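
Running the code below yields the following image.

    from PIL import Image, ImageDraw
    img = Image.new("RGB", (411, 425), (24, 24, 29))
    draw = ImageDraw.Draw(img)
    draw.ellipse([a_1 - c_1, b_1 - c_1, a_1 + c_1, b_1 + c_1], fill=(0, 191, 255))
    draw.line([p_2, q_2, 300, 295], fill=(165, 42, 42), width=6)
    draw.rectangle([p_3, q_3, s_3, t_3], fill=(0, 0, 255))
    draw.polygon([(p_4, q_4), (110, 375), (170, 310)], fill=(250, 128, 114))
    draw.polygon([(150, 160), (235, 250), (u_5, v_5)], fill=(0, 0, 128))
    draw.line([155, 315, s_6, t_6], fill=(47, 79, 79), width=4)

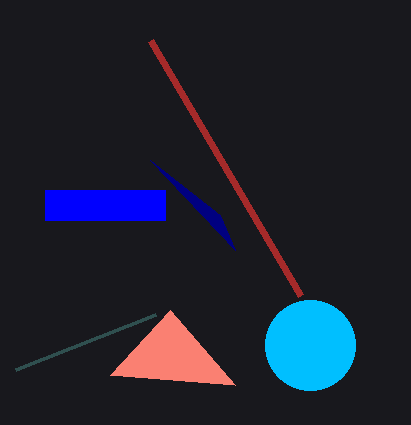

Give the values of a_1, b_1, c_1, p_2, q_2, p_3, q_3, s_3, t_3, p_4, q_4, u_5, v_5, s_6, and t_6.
a_1 = 310; b_1 = 345; c_1 = 45; p_2 = 150; q_2 = 40; p_3 = 45; q_3 = 190; s_3 = 165; t_3 = 220; p_4 = 235; q_4 = 385; u_5 = 220; v_5 = 215; s_6 = 15; t_6 = 370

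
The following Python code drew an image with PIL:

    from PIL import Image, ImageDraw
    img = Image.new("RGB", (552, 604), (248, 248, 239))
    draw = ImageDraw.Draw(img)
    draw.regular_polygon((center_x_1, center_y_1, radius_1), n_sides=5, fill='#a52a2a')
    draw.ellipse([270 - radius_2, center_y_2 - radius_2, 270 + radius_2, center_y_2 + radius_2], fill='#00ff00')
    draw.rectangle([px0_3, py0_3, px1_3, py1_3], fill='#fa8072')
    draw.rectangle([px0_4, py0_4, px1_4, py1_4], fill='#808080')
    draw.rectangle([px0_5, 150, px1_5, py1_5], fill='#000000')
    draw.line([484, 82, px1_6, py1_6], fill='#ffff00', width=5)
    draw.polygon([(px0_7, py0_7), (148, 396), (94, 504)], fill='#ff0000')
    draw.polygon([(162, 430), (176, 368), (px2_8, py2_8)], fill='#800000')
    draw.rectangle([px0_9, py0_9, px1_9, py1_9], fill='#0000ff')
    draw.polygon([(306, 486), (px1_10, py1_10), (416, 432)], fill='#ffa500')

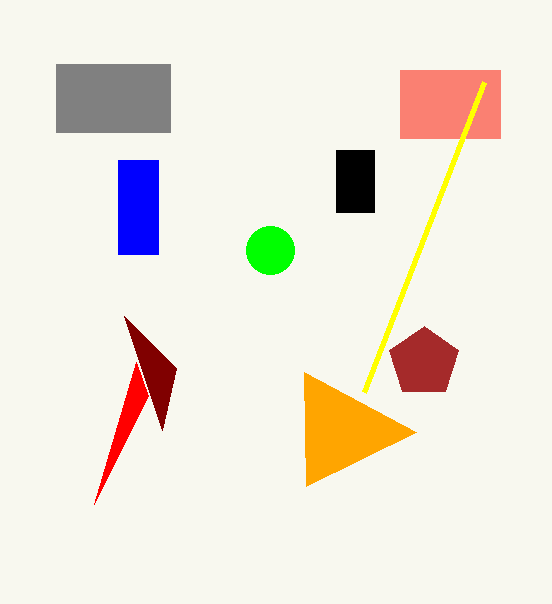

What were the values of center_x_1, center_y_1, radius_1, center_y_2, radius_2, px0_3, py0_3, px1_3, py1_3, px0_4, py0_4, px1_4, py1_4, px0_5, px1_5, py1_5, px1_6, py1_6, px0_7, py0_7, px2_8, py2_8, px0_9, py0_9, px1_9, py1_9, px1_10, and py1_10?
center_x_1 = 424, center_y_1 = 362, radius_1 = 36, center_y_2 = 250, radius_2 = 24, px0_3 = 400, py0_3 = 70, px1_3 = 500, py1_3 = 138, px0_4 = 56, py0_4 = 64, px1_4 = 170, py1_4 = 132, px0_5 = 336, px1_5 = 374, py1_5 = 212, px1_6 = 364, py1_6 = 392, px0_7 = 136, py0_7 = 362, px2_8 = 124, py2_8 = 316, px0_9 = 118, py0_9 = 160, px1_9 = 158, py1_9 = 254, px1_10 = 304, py1_10 = 372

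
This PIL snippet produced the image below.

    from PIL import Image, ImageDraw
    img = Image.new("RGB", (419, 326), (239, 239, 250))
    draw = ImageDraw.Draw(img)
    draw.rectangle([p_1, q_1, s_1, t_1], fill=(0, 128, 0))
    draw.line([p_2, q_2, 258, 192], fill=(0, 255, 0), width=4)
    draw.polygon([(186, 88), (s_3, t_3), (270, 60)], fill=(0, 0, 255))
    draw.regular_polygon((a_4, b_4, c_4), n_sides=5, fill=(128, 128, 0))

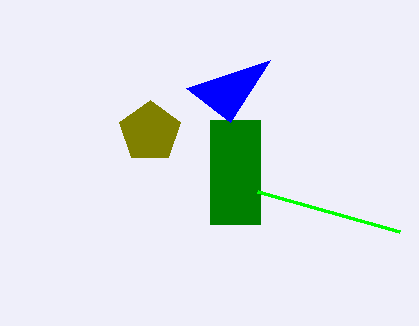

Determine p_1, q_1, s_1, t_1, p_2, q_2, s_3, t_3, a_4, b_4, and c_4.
p_1 = 210
q_1 = 120
s_1 = 260
t_1 = 224
p_2 = 400
q_2 = 232
s_3 = 230
t_3 = 122
a_4 = 150
b_4 = 132
c_4 = 32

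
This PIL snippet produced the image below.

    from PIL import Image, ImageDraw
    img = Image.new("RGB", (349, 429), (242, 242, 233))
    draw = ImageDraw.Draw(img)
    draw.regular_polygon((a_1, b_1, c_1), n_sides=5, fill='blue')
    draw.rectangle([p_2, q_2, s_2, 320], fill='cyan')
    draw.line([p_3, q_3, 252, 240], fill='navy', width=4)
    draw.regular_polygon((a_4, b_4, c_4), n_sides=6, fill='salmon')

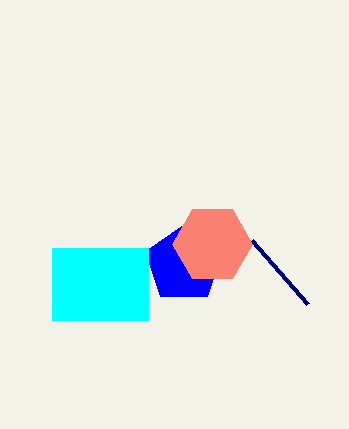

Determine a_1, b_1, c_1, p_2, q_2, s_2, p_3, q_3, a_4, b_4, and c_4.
a_1 = 184, b_1 = 264, c_1 = 40, p_2 = 52, q_2 = 248, s_2 = 148, p_3 = 308, q_3 = 304, a_4 = 212, b_4 = 244, c_4 = 40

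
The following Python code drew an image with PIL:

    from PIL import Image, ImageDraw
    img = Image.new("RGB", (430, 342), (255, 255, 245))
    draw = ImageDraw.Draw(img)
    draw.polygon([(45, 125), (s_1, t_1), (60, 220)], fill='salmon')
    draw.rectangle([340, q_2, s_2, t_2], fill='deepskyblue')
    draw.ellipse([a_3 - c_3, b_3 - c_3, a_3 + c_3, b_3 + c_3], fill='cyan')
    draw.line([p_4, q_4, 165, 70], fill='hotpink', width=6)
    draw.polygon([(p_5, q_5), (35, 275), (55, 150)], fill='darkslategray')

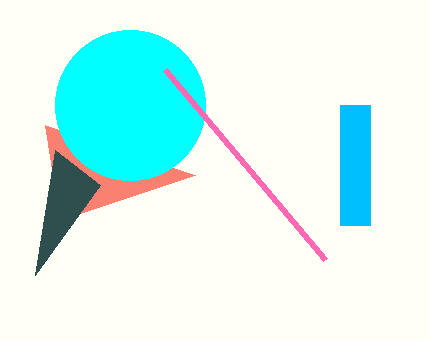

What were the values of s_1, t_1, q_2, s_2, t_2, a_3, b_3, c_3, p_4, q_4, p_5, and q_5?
s_1 = 195, t_1 = 175, q_2 = 105, s_2 = 370, t_2 = 225, a_3 = 130, b_3 = 105, c_3 = 75, p_4 = 325, q_4 = 260, p_5 = 100, q_5 = 185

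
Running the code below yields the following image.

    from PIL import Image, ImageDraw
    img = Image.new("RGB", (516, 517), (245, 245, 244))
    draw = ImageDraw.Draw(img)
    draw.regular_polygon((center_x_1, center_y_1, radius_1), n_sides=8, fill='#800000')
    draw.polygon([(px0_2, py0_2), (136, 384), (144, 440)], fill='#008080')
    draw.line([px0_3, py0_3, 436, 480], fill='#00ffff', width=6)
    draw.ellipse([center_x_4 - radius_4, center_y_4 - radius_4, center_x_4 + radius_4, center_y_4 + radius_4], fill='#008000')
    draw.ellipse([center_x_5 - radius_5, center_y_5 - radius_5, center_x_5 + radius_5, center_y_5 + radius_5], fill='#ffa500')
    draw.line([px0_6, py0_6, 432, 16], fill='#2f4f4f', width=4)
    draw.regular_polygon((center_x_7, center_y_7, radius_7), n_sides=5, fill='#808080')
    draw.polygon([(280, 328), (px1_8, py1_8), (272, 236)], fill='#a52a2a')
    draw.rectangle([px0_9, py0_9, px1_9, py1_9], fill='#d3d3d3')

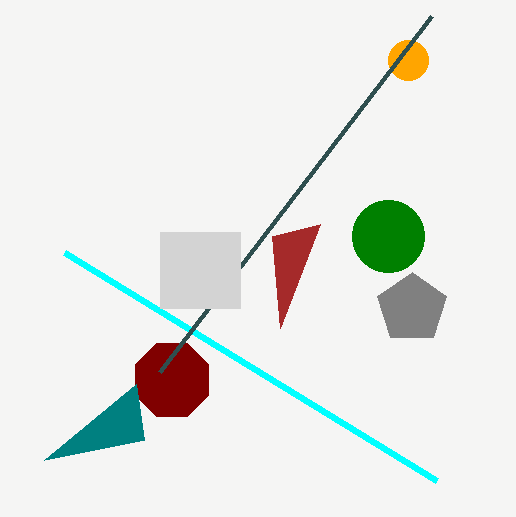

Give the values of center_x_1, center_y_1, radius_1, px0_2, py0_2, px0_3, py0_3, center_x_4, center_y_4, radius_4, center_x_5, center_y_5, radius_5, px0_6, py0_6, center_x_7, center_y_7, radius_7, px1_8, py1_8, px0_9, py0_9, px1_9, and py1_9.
center_x_1 = 172; center_y_1 = 380; radius_1 = 40; px0_2 = 44; py0_2 = 460; px0_3 = 64; py0_3 = 252; center_x_4 = 388; center_y_4 = 236; radius_4 = 36; center_x_5 = 408; center_y_5 = 60; radius_5 = 20; px0_6 = 160; py0_6 = 372; center_x_7 = 412; center_y_7 = 308; radius_7 = 36; px1_8 = 320; py1_8 = 224; px0_9 = 160; py0_9 = 232; px1_9 = 240; py1_9 = 308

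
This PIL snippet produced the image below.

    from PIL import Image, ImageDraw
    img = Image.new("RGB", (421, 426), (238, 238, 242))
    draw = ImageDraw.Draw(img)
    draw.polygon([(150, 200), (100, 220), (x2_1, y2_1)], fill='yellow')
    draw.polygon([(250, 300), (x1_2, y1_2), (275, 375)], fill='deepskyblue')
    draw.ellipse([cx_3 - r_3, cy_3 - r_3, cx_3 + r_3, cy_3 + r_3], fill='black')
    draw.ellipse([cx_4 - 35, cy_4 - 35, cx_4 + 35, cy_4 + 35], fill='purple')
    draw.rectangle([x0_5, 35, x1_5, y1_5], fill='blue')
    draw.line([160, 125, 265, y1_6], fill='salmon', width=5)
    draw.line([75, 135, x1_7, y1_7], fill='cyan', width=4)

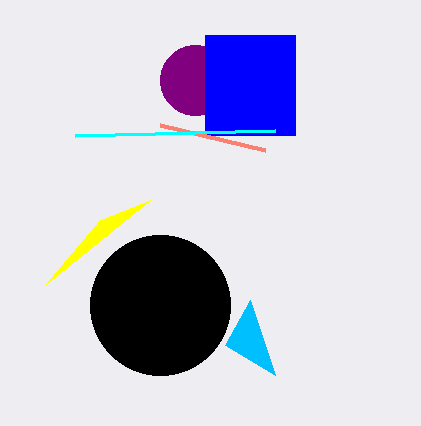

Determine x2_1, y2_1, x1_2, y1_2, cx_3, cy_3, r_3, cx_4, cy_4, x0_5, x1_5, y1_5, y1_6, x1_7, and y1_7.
x2_1 = 45, y2_1 = 285, x1_2 = 225, y1_2 = 345, cx_3 = 160, cy_3 = 305, r_3 = 70, cx_4 = 195, cy_4 = 80, x0_5 = 205, x1_5 = 295, y1_5 = 135, y1_6 = 150, x1_7 = 275, y1_7 = 130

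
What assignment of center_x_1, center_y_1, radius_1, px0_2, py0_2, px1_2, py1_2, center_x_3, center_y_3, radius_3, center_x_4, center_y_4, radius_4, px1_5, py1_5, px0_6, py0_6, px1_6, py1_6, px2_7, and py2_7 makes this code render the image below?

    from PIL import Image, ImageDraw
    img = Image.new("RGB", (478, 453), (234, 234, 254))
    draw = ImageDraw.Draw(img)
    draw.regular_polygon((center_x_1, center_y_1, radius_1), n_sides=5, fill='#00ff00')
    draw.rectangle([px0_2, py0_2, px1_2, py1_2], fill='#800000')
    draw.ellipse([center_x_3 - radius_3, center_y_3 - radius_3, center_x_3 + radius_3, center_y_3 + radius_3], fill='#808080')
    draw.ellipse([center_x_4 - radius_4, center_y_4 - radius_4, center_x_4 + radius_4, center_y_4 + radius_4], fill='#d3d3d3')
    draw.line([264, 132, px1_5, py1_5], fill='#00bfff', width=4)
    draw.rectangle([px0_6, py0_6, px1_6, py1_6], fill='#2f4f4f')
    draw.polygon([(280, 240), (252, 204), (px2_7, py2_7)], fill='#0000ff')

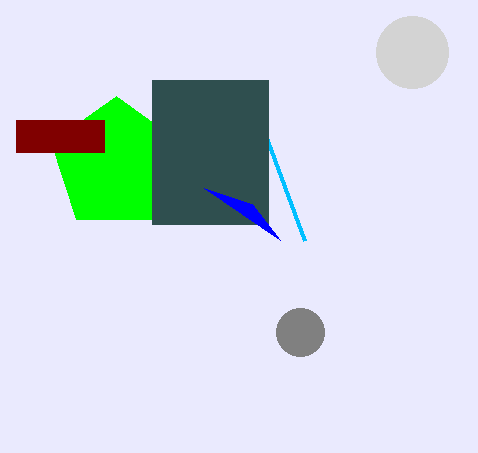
center_x_1 = 116
center_y_1 = 164
radius_1 = 68
px0_2 = 16
py0_2 = 120
px1_2 = 104
py1_2 = 152
center_x_3 = 300
center_y_3 = 332
radius_3 = 24
center_x_4 = 412
center_y_4 = 52
radius_4 = 36
px1_5 = 304
py1_5 = 240
px0_6 = 152
py0_6 = 80
px1_6 = 268
py1_6 = 224
px2_7 = 204
py2_7 = 188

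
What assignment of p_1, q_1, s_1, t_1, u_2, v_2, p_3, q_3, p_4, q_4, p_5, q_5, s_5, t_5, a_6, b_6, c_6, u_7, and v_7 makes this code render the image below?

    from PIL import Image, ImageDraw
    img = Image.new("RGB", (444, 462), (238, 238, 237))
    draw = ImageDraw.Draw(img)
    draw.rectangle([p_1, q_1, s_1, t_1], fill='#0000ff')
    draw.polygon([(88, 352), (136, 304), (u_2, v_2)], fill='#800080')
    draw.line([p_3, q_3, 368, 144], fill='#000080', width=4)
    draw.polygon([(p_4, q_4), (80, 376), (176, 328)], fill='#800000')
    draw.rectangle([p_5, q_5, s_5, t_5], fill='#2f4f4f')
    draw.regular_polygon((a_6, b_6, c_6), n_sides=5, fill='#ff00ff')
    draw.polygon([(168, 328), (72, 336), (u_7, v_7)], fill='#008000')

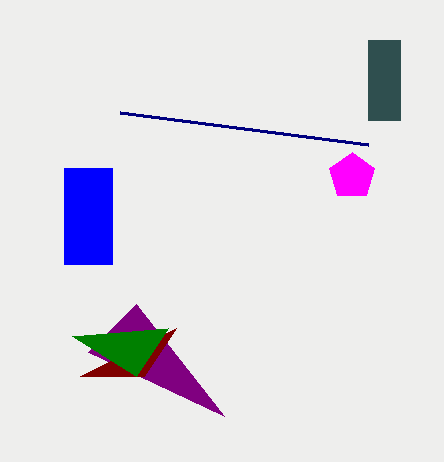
p_1 = 64; q_1 = 168; s_1 = 112; t_1 = 264; u_2 = 224; v_2 = 416; p_3 = 120; q_3 = 112; p_4 = 144; q_4 = 376; p_5 = 368; q_5 = 40; s_5 = 400; t_5 = 120; a_6 = 352; b_6 = 176; c_6 = 24; u_7 = 136; v_7 = 376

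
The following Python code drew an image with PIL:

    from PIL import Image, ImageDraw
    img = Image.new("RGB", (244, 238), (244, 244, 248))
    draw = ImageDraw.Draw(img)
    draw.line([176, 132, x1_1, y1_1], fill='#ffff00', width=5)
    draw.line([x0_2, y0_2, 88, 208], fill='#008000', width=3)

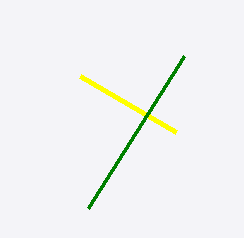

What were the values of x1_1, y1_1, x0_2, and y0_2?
x1_1 = 80; y1_1 = 76; x0_2 = 184; y0_2 = 56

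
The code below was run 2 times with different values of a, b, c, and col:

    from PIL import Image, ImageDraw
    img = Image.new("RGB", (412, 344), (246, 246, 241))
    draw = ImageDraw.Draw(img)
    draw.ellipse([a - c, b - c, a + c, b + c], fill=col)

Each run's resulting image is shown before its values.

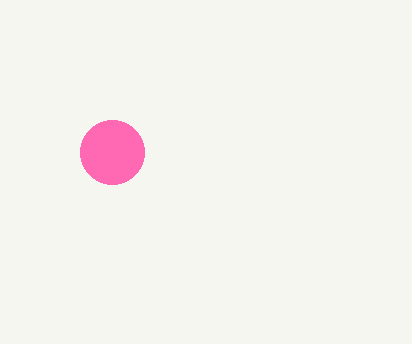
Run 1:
a = 112; b = 152; c = 32; col = 'hotpink'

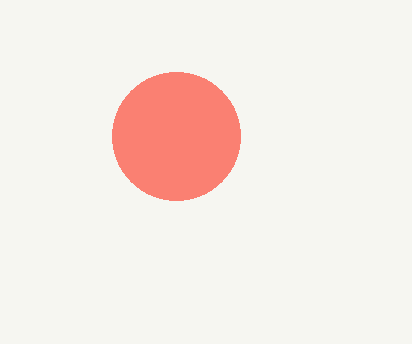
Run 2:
a = 176, b = 136, c = 64, col = 'salmon'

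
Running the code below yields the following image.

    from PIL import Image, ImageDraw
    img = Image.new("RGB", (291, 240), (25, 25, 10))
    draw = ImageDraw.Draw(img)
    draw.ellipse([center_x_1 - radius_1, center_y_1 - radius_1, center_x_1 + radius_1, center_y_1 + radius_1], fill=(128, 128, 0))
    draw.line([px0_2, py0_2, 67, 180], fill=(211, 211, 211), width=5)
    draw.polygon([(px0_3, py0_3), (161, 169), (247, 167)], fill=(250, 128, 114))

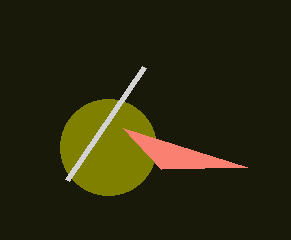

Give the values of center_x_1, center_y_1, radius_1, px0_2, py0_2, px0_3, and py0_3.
center_x_1 = 108; center_y_1 = 147; radius_1 = 48; px0_2 = 144; py0_2 = 67; px0_3 = 123; py0_3 = 128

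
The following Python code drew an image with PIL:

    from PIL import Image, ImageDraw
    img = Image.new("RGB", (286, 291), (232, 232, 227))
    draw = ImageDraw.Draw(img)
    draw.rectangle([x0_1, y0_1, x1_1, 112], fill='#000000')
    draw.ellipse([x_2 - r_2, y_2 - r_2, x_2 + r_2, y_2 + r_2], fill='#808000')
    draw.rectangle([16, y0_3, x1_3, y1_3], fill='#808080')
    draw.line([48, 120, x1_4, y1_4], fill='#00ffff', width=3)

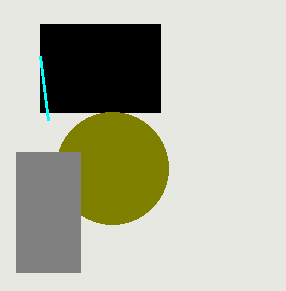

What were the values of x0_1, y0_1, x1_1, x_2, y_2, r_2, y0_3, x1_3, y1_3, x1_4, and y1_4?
x0_1 = 40
y0_1 = 24
x1_1 = 160
x_2 = 112
y_2 = 168
r_2 = 56
y0_3 = 152
x1_3 = 80
y1_3 = 272
x1_4 = 40
y1_4 = 56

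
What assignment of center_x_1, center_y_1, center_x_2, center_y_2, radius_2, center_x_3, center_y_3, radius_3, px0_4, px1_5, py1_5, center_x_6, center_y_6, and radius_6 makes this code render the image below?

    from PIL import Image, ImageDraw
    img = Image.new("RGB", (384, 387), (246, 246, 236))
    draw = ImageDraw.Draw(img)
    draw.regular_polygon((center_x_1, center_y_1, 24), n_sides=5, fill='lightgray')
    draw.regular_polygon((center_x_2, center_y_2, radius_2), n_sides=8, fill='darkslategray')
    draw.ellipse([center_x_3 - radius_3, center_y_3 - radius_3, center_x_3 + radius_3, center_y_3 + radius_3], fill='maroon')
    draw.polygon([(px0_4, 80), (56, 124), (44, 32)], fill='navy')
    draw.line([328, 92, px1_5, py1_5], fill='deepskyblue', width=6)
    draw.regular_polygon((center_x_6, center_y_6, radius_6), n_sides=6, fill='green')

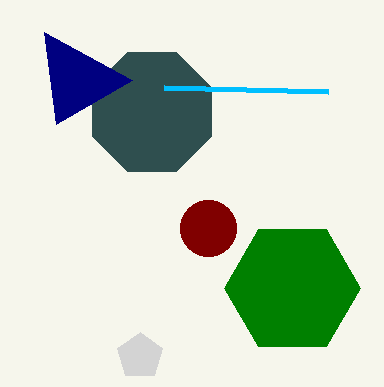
center_x_1 = 140, center_y_1 = 356, center_x_2 = 152, center_y_2 = 112, radius_2 = 64, center_x_3 = 208, center_y_3 = 228, radius_3 = 28, px0_4 = 132, px1_5 = 164, py1_5 = 88, center_x_6 = 292, center_y_6 = 288, radius_6 = 68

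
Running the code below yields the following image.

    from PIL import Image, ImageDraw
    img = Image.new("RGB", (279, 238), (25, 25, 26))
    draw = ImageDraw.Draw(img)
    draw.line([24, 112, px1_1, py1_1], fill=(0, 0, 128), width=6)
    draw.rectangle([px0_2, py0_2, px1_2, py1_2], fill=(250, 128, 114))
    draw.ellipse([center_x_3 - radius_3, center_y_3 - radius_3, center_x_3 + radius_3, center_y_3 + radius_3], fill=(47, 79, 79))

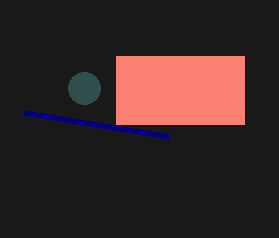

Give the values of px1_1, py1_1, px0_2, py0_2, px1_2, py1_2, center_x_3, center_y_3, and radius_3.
px1_1 = 168
py1_1 = 136
px0_2 = 116
py0_2 = 56
px1_2 = 244
py1_2 = 124
center_x_3 = 84
center_y_3 = 88
radius_3 = 16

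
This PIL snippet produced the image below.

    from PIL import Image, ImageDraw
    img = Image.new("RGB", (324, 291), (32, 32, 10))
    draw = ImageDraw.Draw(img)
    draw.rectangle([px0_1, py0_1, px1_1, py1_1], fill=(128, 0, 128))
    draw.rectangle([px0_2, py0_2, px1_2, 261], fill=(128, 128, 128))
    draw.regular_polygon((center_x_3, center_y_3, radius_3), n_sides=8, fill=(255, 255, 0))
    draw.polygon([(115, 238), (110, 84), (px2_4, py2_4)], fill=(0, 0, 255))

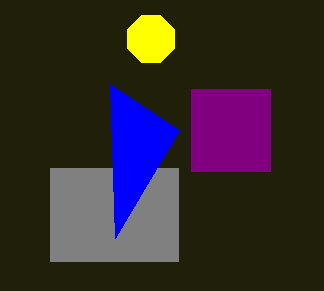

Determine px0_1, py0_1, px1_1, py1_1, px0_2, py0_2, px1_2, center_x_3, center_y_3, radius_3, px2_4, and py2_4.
px0_1 = 191; py0_1 = 89; px1_1 = 270; py1_1 = 171; px0_2 = 50; py0_2 = 168; px1_2 = 178; center_x_3 = 151; center_y_3 = 39; radius_3 = 25; px2_4 = 179; py2_4 = 130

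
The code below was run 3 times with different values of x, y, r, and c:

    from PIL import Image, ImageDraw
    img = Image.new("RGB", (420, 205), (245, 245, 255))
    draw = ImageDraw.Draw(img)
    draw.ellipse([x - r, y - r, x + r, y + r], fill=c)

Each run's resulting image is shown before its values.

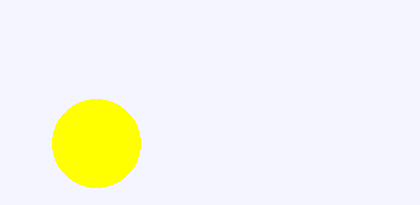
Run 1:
x = 96; y = 143; r = 44; c = 'yellow'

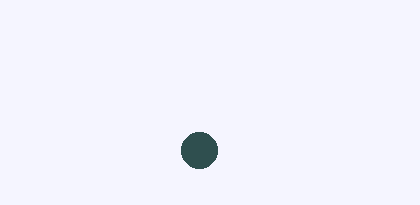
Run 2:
x = 199; y = 150; r = 18; c = 'darkslategray'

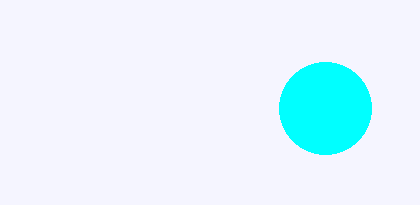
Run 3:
x = 325; y = 108; r = 46; c = 'cyan'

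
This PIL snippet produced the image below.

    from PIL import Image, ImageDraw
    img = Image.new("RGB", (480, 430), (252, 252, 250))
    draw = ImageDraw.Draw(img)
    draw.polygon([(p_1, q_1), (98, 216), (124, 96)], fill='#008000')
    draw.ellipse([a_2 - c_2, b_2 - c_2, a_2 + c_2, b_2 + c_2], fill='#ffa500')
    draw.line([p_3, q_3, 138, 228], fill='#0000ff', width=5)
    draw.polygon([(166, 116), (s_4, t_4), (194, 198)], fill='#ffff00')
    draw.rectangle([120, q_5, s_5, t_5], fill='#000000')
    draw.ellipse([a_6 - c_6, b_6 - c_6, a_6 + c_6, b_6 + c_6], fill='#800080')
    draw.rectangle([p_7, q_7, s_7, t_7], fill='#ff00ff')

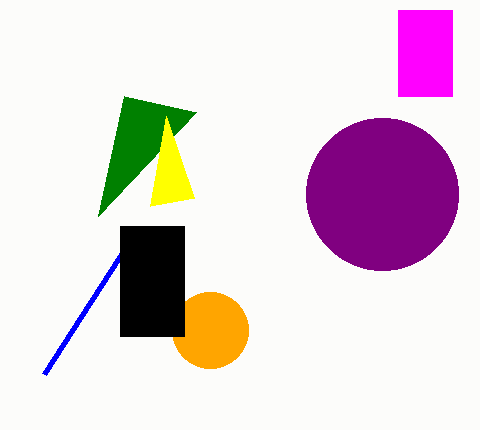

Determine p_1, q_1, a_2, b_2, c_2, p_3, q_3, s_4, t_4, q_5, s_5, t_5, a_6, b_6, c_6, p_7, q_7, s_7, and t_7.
p_1 = 196
q_1 = 112
a_2 = 210
b_2 = 330
c_2 = 38
p_3 = 44
q_3 = 374
s_4 = 150
t_4 = 206
q_5 = 226
s_5 = 184
t_5 = 336
a_6 = 382
b_6 = 194
c_6 = 76
p_7 = 398
q_7 = 10
s_7 = 452
t_7 = 96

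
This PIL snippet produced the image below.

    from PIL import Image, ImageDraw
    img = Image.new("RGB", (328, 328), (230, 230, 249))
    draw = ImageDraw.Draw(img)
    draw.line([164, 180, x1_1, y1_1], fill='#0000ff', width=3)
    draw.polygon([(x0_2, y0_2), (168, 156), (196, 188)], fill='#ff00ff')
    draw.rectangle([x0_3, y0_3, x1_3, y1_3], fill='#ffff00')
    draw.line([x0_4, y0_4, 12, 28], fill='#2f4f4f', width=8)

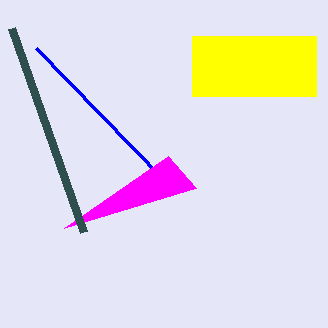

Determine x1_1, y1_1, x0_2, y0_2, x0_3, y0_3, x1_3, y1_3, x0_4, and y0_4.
x1_1 = 36; y1_1 = 48; x0_2 = 64; y0_2 = 228; x0_3 = 192; y0_3 = 36; x1_3 = 316; y1_3 = 96; x0_4 = 84; y0_4 = 232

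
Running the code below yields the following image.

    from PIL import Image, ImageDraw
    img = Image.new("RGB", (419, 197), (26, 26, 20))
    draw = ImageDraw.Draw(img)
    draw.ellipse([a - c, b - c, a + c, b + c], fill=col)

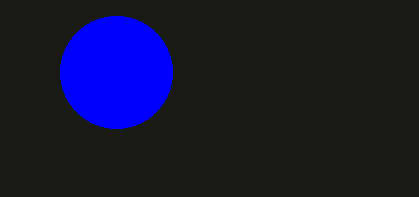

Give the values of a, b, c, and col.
a = 116; b = 72; c = 56; col = 'blue'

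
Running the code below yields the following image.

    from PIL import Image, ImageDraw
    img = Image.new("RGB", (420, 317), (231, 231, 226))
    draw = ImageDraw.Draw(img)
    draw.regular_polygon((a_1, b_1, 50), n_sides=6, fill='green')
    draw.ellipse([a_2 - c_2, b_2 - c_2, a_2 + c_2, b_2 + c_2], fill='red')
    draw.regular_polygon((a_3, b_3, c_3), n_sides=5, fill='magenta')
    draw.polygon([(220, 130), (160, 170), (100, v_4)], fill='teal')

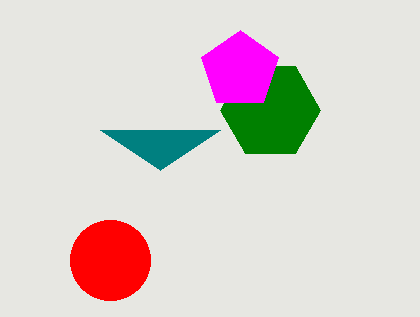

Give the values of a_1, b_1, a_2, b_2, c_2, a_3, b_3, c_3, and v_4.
a_1 = 270
b_1 = 110
a_2 = 110
b_2 = 260
c_2 = 40
a_3 = 240
b_3 = 70
c_3 = 40
v_4 = 130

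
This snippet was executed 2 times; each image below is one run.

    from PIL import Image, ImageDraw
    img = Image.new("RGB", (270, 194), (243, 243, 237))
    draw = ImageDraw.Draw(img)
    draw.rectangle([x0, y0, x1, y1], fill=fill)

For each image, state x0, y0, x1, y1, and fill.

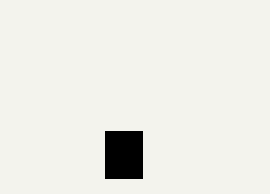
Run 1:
x0 = 105; y0 = 131; x1 = 142; y1 = 178; fill = 'black'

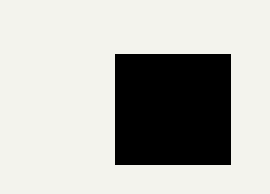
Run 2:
x0 = 115, y0 = 54, x1 = 230, y1 = 164, fill = 'black'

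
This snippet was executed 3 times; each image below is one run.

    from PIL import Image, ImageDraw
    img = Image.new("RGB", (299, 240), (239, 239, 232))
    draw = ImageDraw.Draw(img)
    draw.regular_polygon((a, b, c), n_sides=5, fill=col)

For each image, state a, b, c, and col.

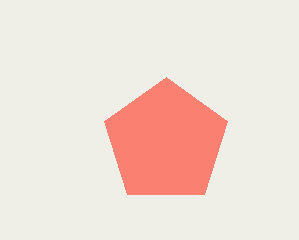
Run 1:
a = 166
b = 142
c = 65
col = 'salmon'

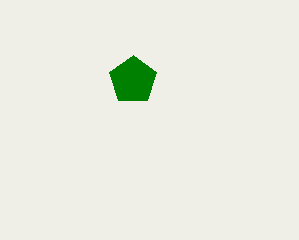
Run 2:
a = 133; b = 80; c = 25; col = 'green'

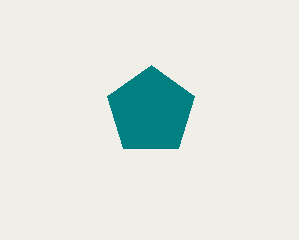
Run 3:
a = 151, b = 111, c = 46, col = 'teal'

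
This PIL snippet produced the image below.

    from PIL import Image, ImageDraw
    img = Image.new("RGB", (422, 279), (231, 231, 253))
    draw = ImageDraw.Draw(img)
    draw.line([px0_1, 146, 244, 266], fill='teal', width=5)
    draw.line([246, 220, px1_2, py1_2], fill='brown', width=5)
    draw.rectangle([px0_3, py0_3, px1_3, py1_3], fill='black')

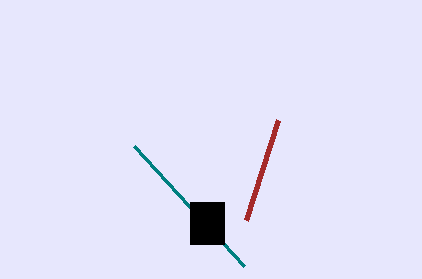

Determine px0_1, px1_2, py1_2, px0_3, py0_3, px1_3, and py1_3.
px0_1 = 134
px1_2 = 278
py1_2 = 120
px0_3 = 190
py0_3 = 202
px1_3 = 224
py1_3 = 244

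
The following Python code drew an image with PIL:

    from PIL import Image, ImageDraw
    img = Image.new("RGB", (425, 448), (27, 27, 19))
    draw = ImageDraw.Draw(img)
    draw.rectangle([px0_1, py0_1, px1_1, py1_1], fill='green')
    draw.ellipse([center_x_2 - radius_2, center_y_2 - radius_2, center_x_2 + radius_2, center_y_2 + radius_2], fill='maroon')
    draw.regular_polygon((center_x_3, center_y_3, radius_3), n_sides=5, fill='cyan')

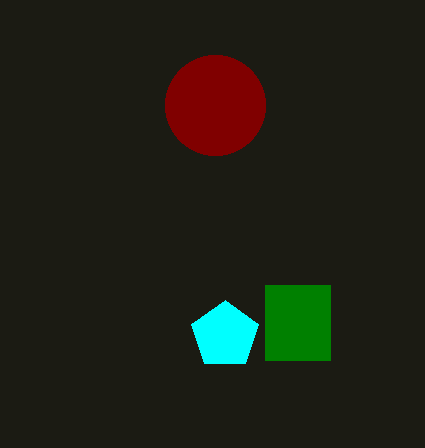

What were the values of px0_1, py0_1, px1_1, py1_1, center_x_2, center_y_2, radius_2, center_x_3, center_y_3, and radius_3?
px0_1 = 265, py0_1 = 285, px1_1 = 330, py1_1 = 360, center_x_2 = 215, center_y_2 = 105, radius_2 = 50, center_x_3 = 225, center_y_3 = 335, radius_3 = 35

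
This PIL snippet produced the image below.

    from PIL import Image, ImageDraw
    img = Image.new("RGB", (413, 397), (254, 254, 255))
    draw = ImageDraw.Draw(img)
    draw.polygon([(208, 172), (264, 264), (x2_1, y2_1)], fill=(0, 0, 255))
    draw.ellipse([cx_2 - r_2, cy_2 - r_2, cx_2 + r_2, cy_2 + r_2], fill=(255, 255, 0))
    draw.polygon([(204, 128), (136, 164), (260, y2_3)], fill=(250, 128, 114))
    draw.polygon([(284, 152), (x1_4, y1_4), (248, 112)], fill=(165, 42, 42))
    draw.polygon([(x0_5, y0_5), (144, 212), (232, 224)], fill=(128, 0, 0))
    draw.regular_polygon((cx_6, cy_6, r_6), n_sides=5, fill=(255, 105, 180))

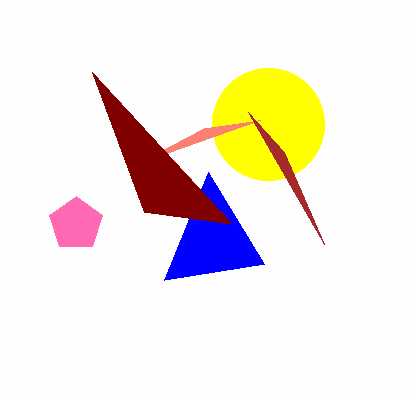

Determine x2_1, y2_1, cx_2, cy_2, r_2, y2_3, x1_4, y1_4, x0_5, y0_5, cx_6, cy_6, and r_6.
x2_1 = 164
y2_1 = 280
cx_2 = 268
cy_2 = 124
r_2 = 56
y2_3 = 120
x1_4 = 324
y1_4 = 244
x0_5 = 92
y0_5 = 72
cx_6 = 76
cy_6 = 224
r_6 = 28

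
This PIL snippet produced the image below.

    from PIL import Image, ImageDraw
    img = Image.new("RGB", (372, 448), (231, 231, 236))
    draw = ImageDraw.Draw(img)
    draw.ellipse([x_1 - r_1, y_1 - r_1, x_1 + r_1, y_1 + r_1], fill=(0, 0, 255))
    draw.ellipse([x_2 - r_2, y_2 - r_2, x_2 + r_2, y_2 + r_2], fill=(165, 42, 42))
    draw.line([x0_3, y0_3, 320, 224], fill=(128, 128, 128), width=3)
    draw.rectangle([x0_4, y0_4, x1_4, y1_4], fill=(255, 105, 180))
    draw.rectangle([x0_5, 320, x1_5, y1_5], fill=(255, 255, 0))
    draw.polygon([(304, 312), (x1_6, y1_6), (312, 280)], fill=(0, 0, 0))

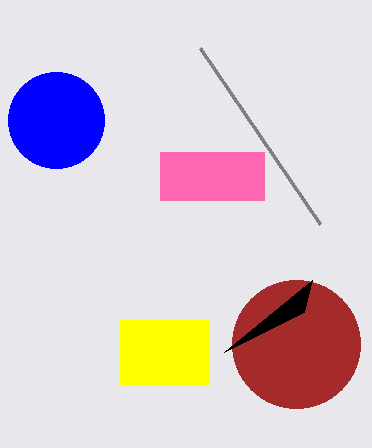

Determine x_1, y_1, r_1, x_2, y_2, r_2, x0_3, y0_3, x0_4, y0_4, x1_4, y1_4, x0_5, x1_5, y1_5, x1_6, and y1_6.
x_1 = 56
y_1 = 120
r_1 = 48
x_2 = 296
y_2 = 344
r_2 = 64
x0_3 = 200
y0_3 = 48
x0_4 = 160
y0_4 = 152
x1_4 = 264
y1_4 = 200
x0_5 = 120
x1_5 = 208
y1_5 = 384
x1_6 = 224
y1_6 = 352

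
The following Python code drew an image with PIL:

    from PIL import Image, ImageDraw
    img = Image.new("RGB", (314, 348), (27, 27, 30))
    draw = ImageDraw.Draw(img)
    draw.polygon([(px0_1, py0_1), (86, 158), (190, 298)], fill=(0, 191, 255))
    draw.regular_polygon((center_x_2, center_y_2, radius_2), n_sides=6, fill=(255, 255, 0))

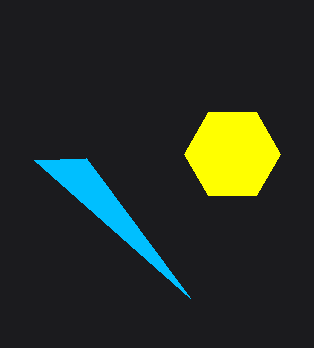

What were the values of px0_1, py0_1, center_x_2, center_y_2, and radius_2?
px0_1 = 34; py0_1 = 160; center_x_2 = 232; center_y_2 = 154; radius_2 = 48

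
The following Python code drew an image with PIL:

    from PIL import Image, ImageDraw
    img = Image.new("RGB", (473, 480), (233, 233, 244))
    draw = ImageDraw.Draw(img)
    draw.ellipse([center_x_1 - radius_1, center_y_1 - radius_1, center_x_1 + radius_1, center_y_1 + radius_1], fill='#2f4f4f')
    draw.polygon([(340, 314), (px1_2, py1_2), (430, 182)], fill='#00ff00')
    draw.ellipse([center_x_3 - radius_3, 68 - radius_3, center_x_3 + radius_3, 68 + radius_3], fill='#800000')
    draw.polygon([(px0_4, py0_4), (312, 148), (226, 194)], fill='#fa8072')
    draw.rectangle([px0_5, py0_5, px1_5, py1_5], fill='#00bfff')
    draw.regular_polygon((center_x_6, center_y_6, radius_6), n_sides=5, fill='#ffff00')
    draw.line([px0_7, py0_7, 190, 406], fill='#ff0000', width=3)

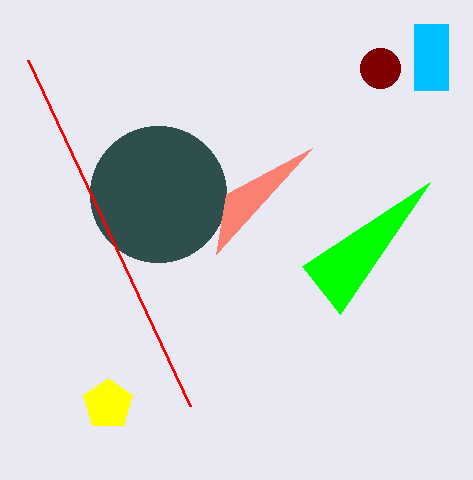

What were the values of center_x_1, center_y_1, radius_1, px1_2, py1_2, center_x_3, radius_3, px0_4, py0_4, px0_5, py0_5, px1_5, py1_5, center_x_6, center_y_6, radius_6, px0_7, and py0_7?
center_x_1 = 158
center_y_1 = 194
radius_1 = 68
px1_2 = 302
py1_2 = 266
center_x_3 = 380
radius_3 = 20
px0_4 = 216
py0_4 = 254
px0_5 = 414
py0_5 = 24
px1_5 = 448
py1_5 = 90
center_x_6 = 108
center_y_6 = 404
radius_6 = 26
px0_7 = 28
py0_7 = 60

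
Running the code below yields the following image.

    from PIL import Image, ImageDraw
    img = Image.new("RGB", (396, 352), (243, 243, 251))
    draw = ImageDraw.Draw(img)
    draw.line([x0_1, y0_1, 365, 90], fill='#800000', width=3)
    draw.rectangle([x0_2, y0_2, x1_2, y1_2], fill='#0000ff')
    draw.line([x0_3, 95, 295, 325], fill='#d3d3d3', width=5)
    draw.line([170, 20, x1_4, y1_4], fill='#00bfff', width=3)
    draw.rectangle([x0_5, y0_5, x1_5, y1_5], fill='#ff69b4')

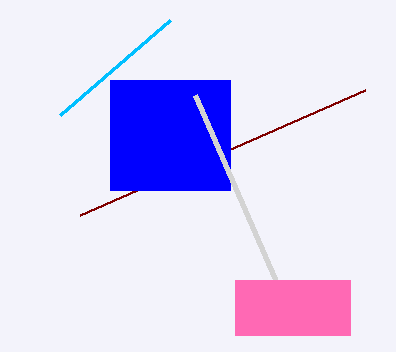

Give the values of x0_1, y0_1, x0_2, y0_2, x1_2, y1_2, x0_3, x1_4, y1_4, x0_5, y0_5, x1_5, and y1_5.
x0_1 = 80; y0_1 = 215; x0_2 = 110; y0_2 = 80; x1_2 = 230; y1_2 = 190; x0_3 = 195; x1_4 = 60; y1_4 = 115; x0_5 = 235; y0_5 = 280; x1_5 = 350; y1_5 = 335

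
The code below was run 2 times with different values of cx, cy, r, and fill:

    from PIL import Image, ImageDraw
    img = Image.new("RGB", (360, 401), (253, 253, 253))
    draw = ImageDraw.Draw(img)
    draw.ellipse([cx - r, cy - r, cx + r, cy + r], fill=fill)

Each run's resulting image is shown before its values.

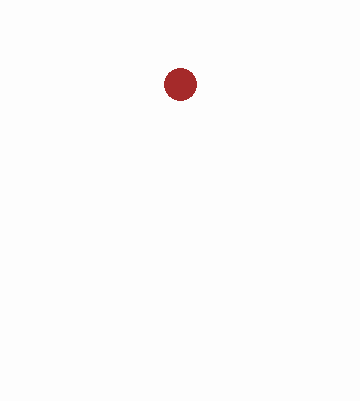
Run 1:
cx = 180, cy = 84, r = 16, fill = 'brown'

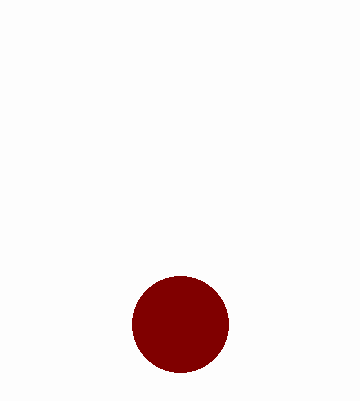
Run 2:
cx = 180; cy = 324; r = 48; fill = 'maroon'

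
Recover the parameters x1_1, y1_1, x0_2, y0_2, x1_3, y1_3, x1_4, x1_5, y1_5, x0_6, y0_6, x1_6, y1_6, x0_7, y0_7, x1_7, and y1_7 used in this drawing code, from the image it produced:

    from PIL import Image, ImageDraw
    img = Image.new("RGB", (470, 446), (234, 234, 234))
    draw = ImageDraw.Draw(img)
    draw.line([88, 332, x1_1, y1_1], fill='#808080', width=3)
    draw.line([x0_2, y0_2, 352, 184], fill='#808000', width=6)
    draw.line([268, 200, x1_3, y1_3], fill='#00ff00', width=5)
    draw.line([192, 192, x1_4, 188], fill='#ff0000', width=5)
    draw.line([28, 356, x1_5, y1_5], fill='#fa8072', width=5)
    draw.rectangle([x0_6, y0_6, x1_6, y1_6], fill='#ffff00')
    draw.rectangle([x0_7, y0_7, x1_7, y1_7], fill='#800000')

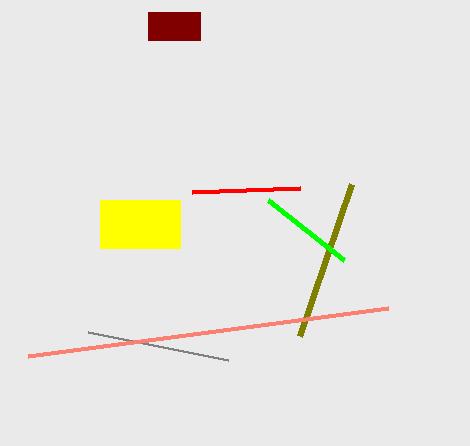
x1_1 = 228
y1_1 = 360
x0_2 = 300
y0_2 = 336
x1_3 = 344
y1_3 = 260
x1_4 = 300
x1_5 = 388
y1_5 = 308
x0_6 = 100
y0_6 = 200
x1_6 = 180
y1_6 = 248
x0_7 = 148
y0_7 = 12
x1_7 = 200
y1_7 = 40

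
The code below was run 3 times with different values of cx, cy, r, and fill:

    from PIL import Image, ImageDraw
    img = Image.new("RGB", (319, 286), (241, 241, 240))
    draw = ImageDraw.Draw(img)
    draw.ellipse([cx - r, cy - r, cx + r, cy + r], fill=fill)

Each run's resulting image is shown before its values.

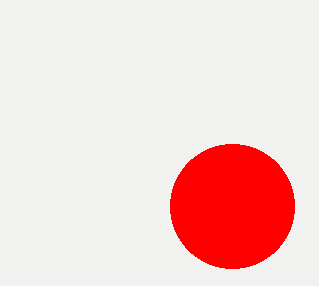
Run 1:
cx = 232
cy = 206
r = 62
fill = 'red'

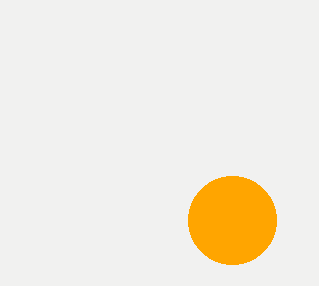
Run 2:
cx = 232, cy = 220, r = 44, fill = 'orange'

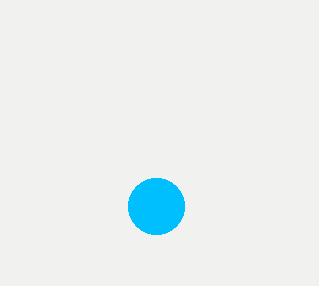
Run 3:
cx = 156; cy = 206; r = 28; fill = 'deepskyblue'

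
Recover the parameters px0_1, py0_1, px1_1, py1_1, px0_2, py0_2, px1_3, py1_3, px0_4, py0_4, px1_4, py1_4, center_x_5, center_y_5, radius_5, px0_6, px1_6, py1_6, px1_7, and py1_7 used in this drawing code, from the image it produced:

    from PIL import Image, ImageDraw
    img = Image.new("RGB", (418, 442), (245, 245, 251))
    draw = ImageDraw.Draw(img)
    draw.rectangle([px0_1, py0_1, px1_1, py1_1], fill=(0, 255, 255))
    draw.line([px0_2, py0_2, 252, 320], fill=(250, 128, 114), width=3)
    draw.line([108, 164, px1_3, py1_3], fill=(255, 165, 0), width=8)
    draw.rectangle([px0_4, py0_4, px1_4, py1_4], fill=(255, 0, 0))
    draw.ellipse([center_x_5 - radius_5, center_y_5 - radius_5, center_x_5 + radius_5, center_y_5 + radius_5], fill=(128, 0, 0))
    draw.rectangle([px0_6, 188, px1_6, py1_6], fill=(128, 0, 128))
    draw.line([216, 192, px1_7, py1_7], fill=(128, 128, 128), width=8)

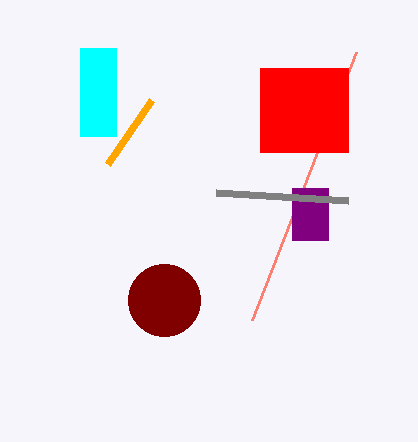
px0_1 = 80
py0_1 = 48
px1_1 = 116
py1_1 = 136
px0_2 = 356
py0_2 = 52
px1_3 = 152
py1_3 = 100
px0_4 = 260
py0_4 = 68
px1_4 = 348
py1_4 = 152
center_x_5 = 164
center_y_5 = 300
radius_5 = 36
px0_6 = 292
px1_6 = 328
py1_6 = 240
px1_7 = 348
py1_7 = 200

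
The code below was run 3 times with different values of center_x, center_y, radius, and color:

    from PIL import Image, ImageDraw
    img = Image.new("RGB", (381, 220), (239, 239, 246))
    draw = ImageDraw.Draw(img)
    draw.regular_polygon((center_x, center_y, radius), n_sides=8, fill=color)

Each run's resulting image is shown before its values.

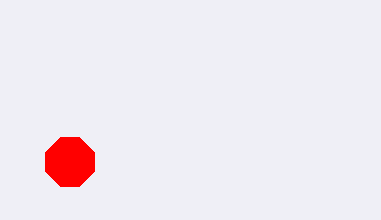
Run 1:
center_x = 70, center_y = 162, radius = 26, color = 'red'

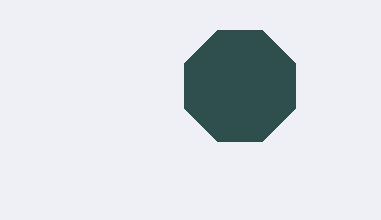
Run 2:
center_x = 240
center_y = 86
radius = 60
color = 'darkslategray'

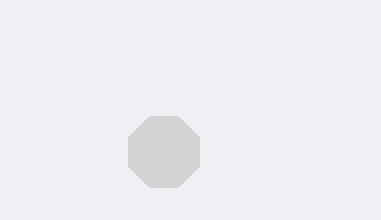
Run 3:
center_x = 164, center_y = 152, radius = 38, color = 'lightgray'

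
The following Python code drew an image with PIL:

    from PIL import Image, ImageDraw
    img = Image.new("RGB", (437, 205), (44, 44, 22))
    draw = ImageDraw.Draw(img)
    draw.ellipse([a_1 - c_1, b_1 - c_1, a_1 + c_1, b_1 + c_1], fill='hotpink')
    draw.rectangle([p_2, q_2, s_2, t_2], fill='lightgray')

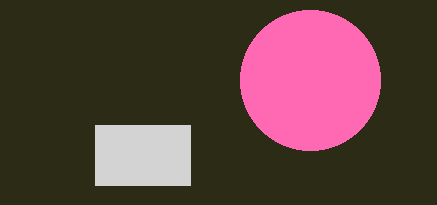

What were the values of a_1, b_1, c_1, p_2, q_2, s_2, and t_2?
a_1 = 310; b_1 = 80; c_1 = 70; p_2 = 95; q_2 = 125; s_2 = 190; t_2 = 185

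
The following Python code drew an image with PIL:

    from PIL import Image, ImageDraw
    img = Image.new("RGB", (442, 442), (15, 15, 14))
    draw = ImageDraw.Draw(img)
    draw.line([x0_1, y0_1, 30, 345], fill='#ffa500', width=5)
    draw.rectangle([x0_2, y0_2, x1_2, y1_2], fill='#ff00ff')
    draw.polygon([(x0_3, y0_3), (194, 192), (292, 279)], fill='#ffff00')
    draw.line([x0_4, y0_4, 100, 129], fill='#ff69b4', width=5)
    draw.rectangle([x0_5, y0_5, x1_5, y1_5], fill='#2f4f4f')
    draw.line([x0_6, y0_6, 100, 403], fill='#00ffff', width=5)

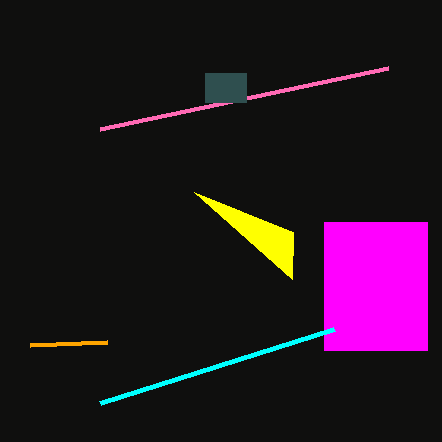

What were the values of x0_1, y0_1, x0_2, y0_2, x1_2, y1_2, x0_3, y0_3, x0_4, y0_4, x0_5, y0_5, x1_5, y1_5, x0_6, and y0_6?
x0_1 = 107
y0_1 = 342
x0_2 = 324
y0_2 = 222
x1_2 = 427
y1_2 = 350
x0_3 = 293
y0_3 = 232
x0_4 = 388
y0_4 = 68
x0_5 = 205
y0_5 = 73
x1_5 = 246
y1_5 = 102
x0_6 = 334
y0_6 = 329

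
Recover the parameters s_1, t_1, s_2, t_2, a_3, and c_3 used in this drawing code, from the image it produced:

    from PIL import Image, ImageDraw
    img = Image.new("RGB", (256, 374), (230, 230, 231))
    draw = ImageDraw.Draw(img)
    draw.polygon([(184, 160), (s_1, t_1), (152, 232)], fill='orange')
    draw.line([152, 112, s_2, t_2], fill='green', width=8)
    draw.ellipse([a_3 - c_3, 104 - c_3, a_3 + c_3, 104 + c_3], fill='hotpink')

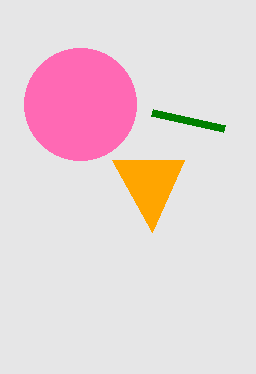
s_1 = 112; t_1 = 160; s_2 = 224; t_2 = 128; a_3 = 80; c_3 = 56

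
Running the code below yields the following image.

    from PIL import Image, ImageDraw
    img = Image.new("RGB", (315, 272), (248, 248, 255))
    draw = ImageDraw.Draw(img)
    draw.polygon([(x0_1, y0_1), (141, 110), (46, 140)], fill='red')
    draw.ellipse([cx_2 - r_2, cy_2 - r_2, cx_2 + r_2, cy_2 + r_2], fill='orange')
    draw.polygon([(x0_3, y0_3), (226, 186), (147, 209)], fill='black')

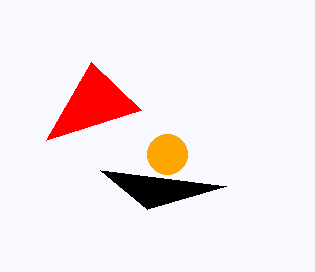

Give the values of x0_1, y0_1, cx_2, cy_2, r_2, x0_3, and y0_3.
x0_1 = 91, y0_1 = 62, cx_2 = 167, cy_2 = 154, r_2 = 20, x0_3 = 100, y0_3 = 170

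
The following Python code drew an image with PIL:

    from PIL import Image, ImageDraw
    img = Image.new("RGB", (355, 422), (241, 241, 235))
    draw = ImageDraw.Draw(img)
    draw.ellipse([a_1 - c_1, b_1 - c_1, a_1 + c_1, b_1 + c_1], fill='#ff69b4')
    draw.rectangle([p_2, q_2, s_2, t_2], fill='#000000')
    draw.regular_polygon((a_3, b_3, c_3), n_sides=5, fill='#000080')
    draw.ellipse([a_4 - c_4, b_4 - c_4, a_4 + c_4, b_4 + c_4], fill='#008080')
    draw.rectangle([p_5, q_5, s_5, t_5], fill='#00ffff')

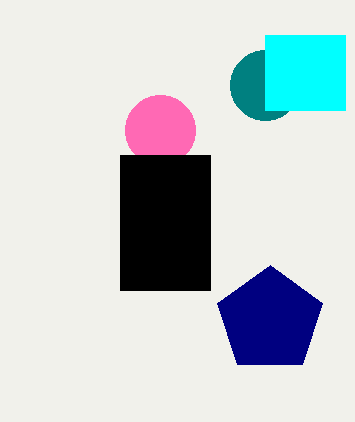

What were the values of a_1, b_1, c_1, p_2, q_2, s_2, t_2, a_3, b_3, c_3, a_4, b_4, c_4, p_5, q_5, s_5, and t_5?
a_1 = 160; b_1 = 130; c_1 = 35; p_2 = 120; q_2 = 155; s_2 = 210; t_2 = 290; a_3 = 270; b_3 = 320; c_3 = 55; a_4 = 265; b_4 = 85; c_4 = 35; p_5 = 265; q_5 = 35; s_5 = 345; t_5 = 110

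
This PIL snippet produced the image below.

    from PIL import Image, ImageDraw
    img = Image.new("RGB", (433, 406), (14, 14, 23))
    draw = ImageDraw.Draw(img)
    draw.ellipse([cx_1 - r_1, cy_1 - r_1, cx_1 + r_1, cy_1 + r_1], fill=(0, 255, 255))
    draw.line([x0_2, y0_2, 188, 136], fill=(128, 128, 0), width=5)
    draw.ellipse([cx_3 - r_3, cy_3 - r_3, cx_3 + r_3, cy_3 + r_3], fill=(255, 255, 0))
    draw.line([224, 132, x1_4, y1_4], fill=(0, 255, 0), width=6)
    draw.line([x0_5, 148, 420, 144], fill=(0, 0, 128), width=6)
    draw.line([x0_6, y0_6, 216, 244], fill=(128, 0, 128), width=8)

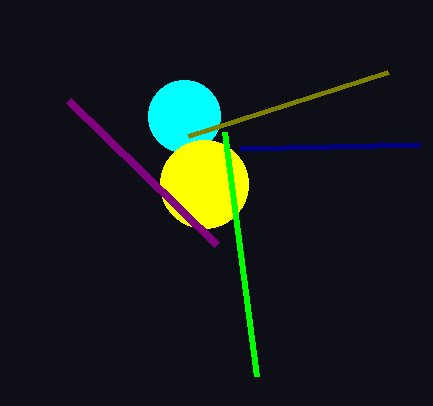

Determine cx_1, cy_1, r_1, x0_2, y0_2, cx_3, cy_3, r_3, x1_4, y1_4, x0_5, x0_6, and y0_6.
cx_1 = 184, cy_1 = 116, r_1 = 36, x0_2 = 388, y0_2 = 72, cx_3 = 204, cy_3 = 184, r_3 = 44, x1_4 = 256, y1_4 = 376, x0_5 = 240, x0_6 = 68, y0_6 = 100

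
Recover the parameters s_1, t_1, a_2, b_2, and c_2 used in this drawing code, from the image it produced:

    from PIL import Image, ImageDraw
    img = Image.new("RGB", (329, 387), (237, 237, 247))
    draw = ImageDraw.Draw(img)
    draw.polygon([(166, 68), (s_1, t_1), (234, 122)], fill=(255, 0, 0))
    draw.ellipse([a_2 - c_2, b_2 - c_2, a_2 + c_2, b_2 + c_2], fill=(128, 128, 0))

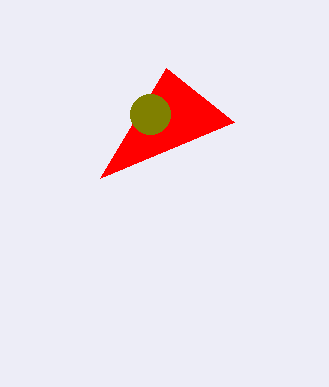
s_1 = 100
t_1 = 178
a_2 = 150
b_2 = 114
c_2 = 20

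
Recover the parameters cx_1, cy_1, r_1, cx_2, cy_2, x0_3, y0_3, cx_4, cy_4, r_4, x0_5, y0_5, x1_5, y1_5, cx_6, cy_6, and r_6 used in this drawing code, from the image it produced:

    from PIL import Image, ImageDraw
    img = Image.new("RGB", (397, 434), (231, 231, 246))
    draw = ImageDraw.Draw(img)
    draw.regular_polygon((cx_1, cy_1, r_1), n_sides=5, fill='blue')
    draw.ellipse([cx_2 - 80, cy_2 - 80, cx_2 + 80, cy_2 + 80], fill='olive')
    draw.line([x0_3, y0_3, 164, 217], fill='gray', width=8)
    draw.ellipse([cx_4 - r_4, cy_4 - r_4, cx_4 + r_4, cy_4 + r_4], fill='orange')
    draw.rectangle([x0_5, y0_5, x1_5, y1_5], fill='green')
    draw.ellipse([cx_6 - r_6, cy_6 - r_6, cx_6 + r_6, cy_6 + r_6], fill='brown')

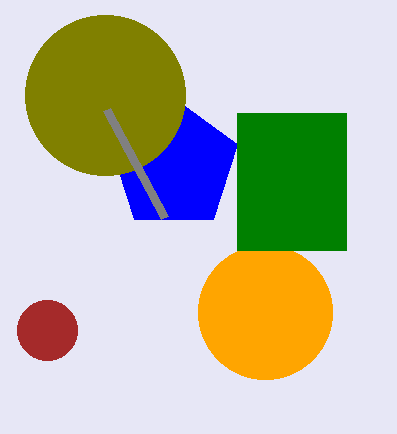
cx_1 = 174; cy_1 = 165; r_1 = 67; cx_2 = 105; cy_2 = 95; x0_3 = 106; y0_3 = 109; cx_4 = 265; cy_4 = 312; r_4 = 67; x0_5 = 237; y0_5 = 113; x1_5 = 346; y1_5 = 250; cx_6 = 47; cy_6 = 330; r_6 = 30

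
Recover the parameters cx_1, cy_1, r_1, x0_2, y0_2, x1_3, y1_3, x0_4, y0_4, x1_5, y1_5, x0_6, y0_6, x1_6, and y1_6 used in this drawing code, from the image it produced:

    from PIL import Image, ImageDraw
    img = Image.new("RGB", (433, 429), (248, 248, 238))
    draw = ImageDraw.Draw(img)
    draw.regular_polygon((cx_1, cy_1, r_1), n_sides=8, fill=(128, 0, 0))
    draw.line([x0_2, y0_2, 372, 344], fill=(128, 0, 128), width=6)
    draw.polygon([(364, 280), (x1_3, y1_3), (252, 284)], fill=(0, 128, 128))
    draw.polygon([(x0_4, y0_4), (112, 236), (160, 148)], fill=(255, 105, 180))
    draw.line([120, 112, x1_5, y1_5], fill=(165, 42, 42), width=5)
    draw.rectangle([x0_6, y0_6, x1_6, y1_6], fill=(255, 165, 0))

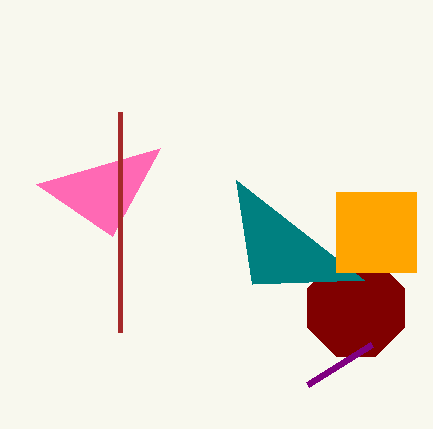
cx_1 = 356, cy_1 = 308, r_1 = 52, x0_2 = 308, y0_2 = 384, x1_3 = 236, y1_3 = 180, x0_4 = 36, y0_4 = 184, x1_5 = 120, y1_5 = 332, x0_6 = 336, y0_6 = 192, x1_6 = 416, y1_6 = 272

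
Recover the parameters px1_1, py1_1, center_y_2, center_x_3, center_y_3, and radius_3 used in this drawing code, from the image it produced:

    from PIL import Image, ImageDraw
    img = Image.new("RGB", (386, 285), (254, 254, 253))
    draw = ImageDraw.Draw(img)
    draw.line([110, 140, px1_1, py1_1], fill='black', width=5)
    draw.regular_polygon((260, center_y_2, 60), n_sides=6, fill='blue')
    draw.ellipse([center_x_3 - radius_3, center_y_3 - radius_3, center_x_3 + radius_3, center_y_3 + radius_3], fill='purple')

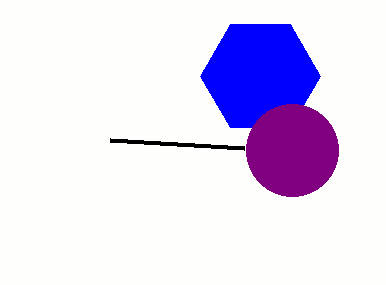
px1_1 = 244
py1_1 = 148
center_y_2 = 76
center_x_3 = 292
center_y_3 = 150
radius_3 = 46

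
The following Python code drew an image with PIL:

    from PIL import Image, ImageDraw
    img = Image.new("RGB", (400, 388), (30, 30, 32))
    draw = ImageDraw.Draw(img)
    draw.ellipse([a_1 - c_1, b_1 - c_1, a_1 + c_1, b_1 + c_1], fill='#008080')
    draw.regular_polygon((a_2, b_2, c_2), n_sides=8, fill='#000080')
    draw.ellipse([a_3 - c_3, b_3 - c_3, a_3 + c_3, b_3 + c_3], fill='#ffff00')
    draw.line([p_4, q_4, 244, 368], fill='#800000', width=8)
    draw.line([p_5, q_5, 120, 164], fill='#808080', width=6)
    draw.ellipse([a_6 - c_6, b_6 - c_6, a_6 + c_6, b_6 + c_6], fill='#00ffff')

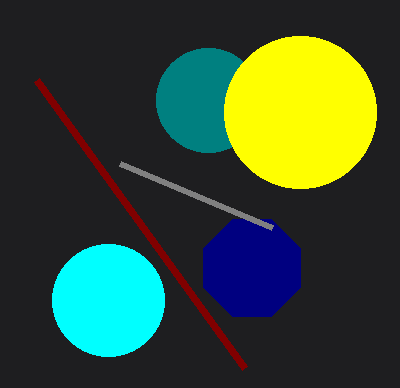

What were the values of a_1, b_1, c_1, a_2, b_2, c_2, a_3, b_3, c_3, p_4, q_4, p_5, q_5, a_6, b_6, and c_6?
a_1 = 208; b_1 = 100; c_1 = 52; a_2 = 252; b_2 = 268; c_2 = 52; a_3 = 300; b_3 = 112; c_3 = 76; p_4 = 36; q_4 = 80; p_5 = 272; q_5 = 228; a_6 = 108; b_6 = 300; c_6 = 56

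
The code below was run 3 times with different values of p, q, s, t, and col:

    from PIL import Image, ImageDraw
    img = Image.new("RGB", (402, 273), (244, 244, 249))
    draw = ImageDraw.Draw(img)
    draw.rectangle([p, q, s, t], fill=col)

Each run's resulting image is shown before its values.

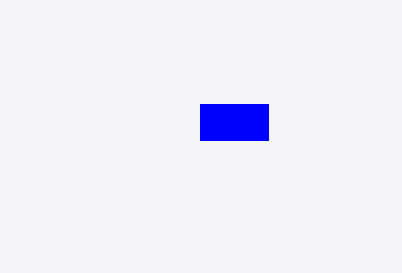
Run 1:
p = 200; q = 104; s = 268; t = 140; col = 'blue'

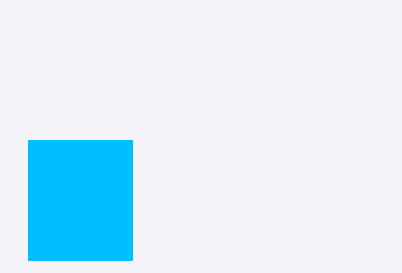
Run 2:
p = 28
q = 140
s = 132
t = 260
col = 'deepskyblue'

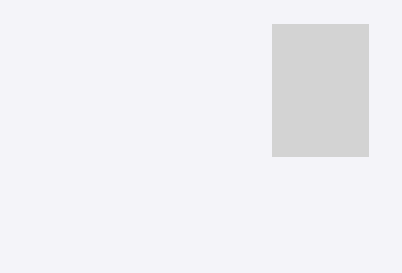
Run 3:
p = 272, q = 24, s = 368, t = 156, col = 'lightgray'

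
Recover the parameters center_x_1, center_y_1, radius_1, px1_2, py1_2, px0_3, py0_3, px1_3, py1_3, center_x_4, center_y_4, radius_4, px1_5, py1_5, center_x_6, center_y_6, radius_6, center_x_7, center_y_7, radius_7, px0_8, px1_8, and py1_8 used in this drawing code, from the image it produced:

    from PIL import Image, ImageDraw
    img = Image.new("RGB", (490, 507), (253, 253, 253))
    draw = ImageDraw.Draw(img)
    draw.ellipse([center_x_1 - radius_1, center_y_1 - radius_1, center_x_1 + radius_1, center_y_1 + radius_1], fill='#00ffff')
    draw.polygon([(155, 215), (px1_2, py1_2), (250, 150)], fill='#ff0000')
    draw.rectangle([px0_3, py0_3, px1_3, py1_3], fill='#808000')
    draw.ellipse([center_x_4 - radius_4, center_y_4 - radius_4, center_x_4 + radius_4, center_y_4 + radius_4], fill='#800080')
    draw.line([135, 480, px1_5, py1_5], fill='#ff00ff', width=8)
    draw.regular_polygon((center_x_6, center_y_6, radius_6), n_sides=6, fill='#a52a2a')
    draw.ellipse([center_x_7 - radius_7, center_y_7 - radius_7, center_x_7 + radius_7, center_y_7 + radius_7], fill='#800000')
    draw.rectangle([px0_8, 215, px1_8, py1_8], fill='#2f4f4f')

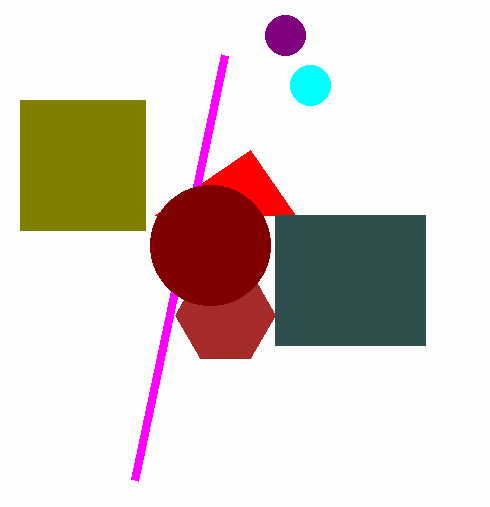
center_x_1 = 310; center_y_1 = 85; radius_1 = 20; px1_2 = 295; py1_2 = 215; px0_3 = 20; py0_3 = 100; px1_3 = 145; py1_3 = 230; center_x_4 = 285; center_y_4 = 35; radius_4 = 20; px1_5 = 225; py1_5 = 55; center_x_6 = 225; center_y_6 = 315; radius_6 = 50; center_x_7 = 210; center_y_7 = 245; radius_7 = 60; px0_8 = 275; px1_8 = 425; py1_8 = 345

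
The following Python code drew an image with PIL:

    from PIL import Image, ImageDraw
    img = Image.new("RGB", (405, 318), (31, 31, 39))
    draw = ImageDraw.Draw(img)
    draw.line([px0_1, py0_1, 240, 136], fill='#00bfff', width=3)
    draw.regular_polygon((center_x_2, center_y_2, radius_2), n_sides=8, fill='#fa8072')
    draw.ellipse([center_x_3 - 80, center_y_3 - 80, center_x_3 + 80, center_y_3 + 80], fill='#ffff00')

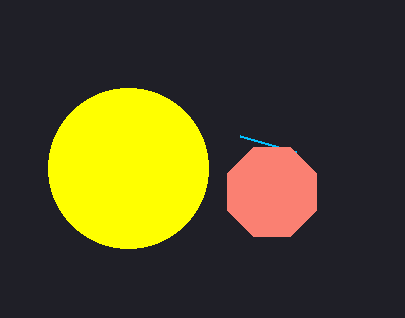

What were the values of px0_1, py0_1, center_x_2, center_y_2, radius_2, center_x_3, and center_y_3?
px0_1 = 296; py0_1 = 152; center_x_2 = 272; center_y_2 = 192; radius_2 = 48; center_x_3 = 128; center_y_3 = 168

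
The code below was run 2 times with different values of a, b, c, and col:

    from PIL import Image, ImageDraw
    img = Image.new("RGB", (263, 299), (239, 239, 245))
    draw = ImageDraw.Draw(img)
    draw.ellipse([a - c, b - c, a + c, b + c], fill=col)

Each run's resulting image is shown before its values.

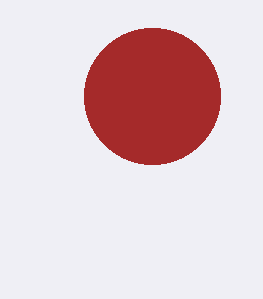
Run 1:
a = 152, b = 96, c = 68, col = 'brown'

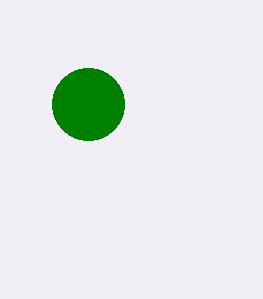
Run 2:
a = 88, b = 104, c = 36, col = 'green'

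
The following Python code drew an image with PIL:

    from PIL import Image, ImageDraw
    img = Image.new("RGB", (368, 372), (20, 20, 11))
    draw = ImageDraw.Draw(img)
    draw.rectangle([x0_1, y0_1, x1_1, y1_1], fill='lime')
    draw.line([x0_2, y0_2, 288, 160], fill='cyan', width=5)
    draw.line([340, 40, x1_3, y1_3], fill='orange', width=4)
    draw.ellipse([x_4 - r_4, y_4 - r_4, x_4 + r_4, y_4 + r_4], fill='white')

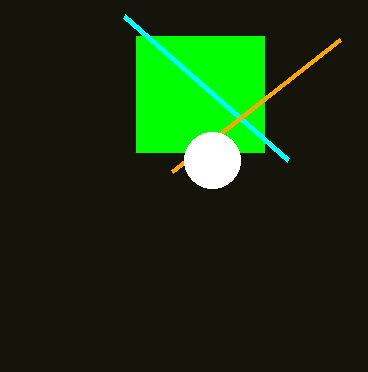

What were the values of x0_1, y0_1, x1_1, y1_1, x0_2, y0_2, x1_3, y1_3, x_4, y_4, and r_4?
x0_1 = 136, y0_1 = 36, x1_1 = 264, y1_1 = 152, x0_2 = 124, y0_2 = 16, x1_3 = 172, y1_3 = 172, x_4 = 212, y_4 = 160, r_4 = 28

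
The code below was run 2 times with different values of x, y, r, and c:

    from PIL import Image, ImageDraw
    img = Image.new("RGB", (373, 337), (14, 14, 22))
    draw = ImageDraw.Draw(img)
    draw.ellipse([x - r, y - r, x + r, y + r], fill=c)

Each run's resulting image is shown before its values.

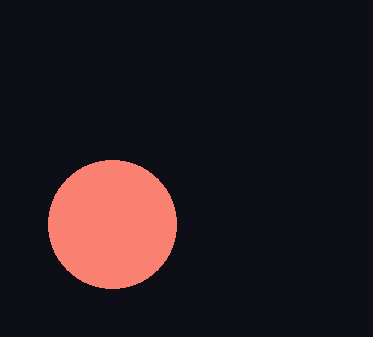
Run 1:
x = 112; y = 224; r = 64; c = 'salmon'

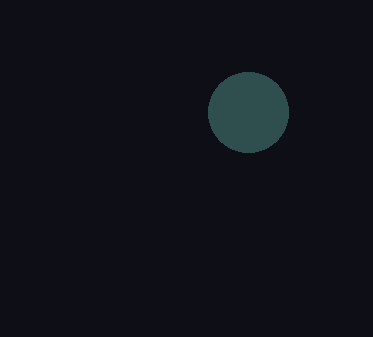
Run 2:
x = 248; y = 112; r = 40; c = 'darkslategray'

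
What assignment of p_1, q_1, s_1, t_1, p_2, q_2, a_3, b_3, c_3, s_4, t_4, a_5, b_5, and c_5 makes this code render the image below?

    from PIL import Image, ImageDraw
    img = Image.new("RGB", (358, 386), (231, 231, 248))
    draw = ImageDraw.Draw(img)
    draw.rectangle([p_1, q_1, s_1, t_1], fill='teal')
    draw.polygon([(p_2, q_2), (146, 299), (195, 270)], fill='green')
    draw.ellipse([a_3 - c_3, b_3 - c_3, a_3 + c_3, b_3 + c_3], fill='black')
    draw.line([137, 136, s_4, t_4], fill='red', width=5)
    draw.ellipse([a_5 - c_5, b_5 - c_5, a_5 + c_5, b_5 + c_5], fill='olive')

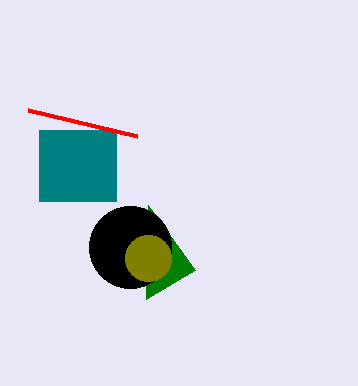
p_1 = 39
q_1 = 130
s_1 = 116
t_1 = 201
p_2 = 148
q_2 = 205
a_3 = 130
b_3 = 247
c_3 = 41
s_4 = 28
t_4 = 110
a_5 = 148
b_5 = 258
c_5 = 23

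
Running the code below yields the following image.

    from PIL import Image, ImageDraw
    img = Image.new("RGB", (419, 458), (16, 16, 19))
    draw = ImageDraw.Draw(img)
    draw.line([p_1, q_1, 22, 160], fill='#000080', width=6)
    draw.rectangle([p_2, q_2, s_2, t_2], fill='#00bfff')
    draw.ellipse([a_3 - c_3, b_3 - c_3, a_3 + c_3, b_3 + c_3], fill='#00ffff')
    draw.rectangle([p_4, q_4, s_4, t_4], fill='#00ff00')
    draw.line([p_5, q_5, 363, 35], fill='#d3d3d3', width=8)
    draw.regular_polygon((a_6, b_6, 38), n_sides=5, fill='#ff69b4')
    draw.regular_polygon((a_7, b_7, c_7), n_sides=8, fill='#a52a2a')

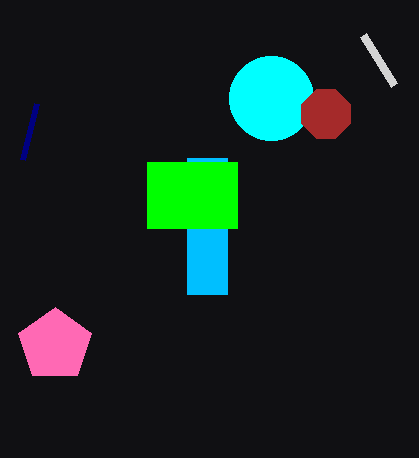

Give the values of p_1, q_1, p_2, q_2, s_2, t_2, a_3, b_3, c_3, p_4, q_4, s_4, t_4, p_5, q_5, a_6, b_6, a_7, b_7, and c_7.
p_1 = 36; q_1 = 104; p_2 = 187; q_2 = 158; s_2 = 227; t_2 = 294; a_3 = 271; b_3 = 98; c_3 = 42; p_4 = 147; q_4 = 162; s_4 = 237; t_4 = 228; p_5 = 394; q_5 = 85; a_6 = 55; b_6 = 345; a_7 = 326; b_7 = 114; c_7 = 26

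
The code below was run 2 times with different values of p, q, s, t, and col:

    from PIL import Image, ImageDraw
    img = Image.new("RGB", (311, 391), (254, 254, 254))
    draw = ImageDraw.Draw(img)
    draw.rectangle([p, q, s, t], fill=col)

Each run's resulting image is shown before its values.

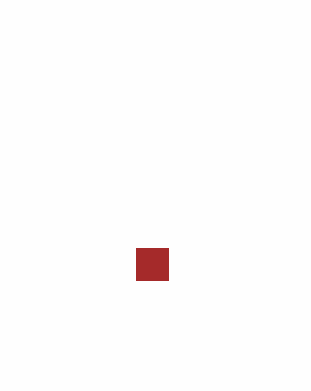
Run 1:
p = 136
q = 248
s = 168
t = 280
col = 'brown'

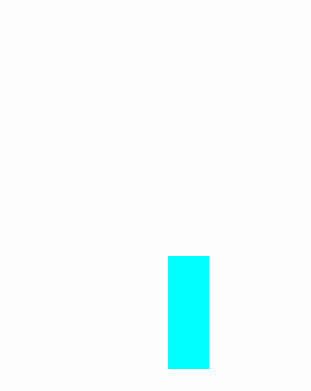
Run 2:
p = 168
q = 256
s = 208
t = 368
col = 'cyan'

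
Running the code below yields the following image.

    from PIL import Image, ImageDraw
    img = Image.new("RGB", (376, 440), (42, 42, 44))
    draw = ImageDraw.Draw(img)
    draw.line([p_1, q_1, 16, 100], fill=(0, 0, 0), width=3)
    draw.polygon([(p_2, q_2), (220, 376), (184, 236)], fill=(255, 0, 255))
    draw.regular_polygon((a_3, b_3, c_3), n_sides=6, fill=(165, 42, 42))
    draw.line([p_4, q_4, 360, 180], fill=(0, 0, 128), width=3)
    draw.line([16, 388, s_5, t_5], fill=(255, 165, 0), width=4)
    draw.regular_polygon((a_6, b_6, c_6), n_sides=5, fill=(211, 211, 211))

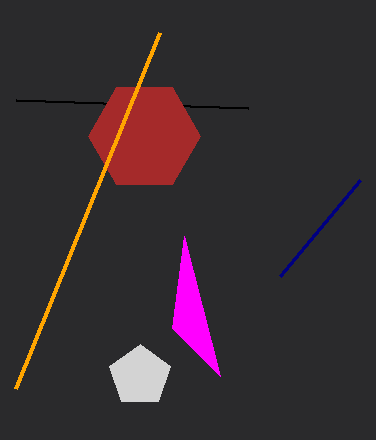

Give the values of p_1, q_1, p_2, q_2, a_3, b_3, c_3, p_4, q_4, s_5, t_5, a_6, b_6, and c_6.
p_1 = 248
q_1 = 108
p_2 = 172
q_2 = 328
a_3 = 144
b_3 = 136
c_3 = 56
p_4 = 280
q_4 = 276
s_5 = 160
t_5 = 32
a_6 = 140
b_6 = 376
c_6 = 32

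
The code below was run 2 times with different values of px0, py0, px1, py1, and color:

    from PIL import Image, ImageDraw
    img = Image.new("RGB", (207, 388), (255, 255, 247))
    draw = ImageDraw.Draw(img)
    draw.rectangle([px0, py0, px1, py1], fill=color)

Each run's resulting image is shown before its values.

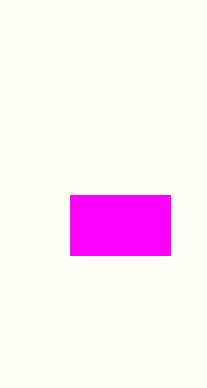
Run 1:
px0 = 70, py0 = 195, px1 = 170, py1 = 255, color = 'magenta'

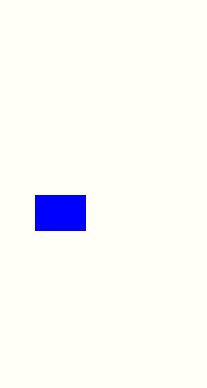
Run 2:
px0 = 35; py0 = 195; px1 = 85; py1 = 230; color = 'blue'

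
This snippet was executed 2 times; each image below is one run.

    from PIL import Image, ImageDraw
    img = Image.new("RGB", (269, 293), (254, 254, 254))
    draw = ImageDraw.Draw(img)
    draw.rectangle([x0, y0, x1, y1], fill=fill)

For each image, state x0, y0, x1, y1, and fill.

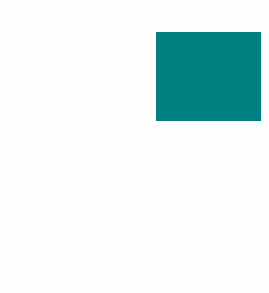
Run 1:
x0 = 156
y0 = 32
x1 = 260
y1 = 120
fill = 'teal'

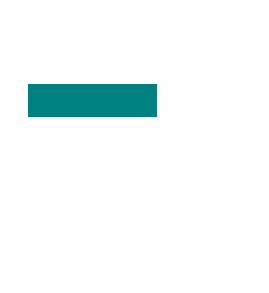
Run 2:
x0 = 28, y0 = 84, x1 = 156, y1 = 116, fill = 'teal'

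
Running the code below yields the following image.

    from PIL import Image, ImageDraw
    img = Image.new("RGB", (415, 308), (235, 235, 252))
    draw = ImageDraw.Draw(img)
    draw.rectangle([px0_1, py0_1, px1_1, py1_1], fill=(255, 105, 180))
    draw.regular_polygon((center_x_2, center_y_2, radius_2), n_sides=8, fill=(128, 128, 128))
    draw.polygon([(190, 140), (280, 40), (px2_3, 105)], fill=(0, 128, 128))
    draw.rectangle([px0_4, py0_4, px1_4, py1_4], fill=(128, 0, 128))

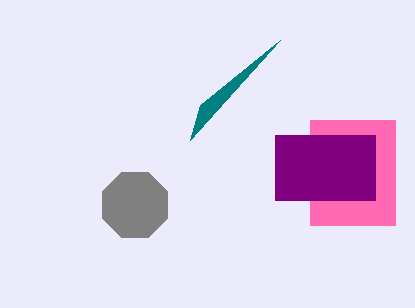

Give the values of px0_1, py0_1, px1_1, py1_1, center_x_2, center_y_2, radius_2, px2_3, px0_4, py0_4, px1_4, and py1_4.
px0_1 = 310; py0_1 = 120; px1_1 = 395; py1_1 = 225; center_x_2 = 135; center_y_2 = 205; radius_2 = 35; px2_3 = 200; px0_4 = 275; py0_4 = 135; px1_4 = 375; py1_4 = 200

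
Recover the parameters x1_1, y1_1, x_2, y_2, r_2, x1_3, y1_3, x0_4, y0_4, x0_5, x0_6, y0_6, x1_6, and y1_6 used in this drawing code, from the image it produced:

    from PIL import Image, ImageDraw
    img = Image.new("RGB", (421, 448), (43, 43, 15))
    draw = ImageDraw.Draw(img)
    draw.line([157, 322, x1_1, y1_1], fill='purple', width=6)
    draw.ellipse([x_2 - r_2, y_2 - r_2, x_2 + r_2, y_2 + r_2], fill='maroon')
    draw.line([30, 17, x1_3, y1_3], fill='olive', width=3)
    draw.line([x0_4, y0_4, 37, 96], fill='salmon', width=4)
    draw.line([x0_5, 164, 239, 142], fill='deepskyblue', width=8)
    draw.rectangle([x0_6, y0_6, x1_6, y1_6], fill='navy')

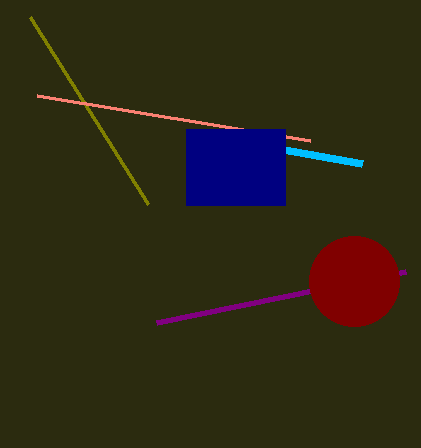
x1_1 = 406
y1_1 = 271
x_2 = 354
y_2 = 281
r_2 = 45
x1_3 = 148
y1_3 = 204
x0_4 = 310
y0_4 = 141
x0_5 = 362
x0_6 = 186
y0_6 = 129
x1_6 = 285
y1_6 = 205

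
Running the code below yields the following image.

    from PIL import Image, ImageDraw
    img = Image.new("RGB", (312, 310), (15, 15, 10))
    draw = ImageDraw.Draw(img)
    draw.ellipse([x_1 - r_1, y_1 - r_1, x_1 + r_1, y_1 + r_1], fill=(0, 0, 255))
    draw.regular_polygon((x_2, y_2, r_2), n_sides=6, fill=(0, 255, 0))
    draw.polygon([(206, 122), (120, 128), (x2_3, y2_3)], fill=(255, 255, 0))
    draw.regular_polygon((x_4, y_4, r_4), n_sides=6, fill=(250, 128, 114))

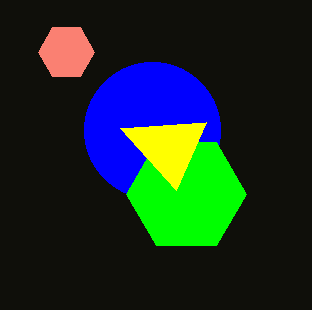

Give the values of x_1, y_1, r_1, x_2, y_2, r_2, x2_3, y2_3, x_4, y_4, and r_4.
x_1 = 152, y_1 = 130, r_1 = 68, x_2 = 186, y_2 = 194, r_2 = 60, x2_3 = 176, y2_3 = 190, x_4 = 66, y_4 = 52, r_4 = 28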